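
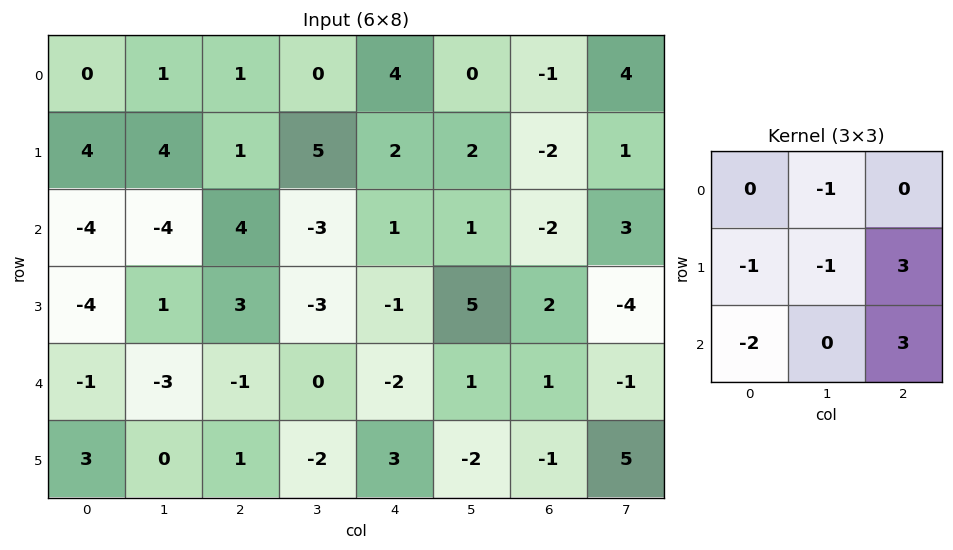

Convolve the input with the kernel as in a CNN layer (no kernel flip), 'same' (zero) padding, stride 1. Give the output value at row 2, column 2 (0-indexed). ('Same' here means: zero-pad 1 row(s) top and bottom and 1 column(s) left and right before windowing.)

-21

The receptive field on the zero-padded input at this output position is [4 1 5 / -4 4 -3 / 1 3 -3]. Elementwise product with the kernel and sum: 1·-1 + -4·-1 + 4·-1 + -3·3 + 1·-2 + -3·3.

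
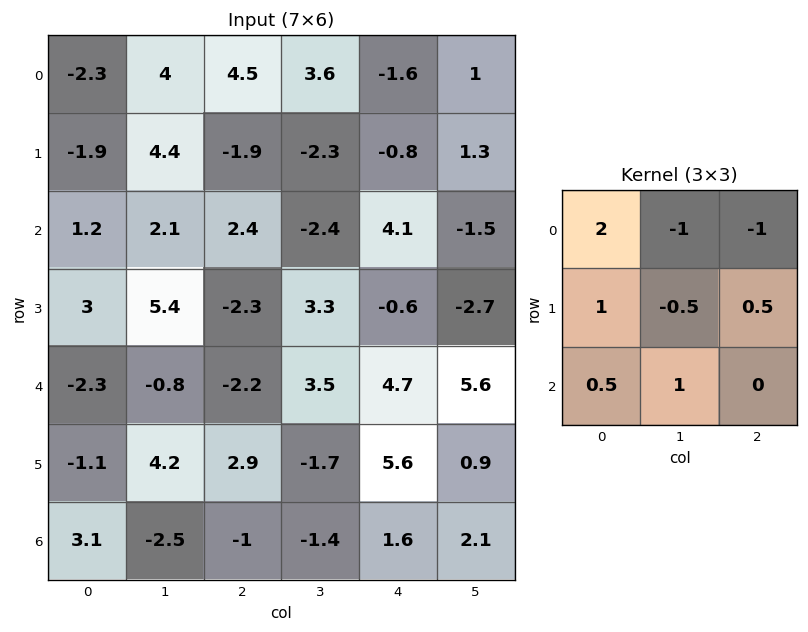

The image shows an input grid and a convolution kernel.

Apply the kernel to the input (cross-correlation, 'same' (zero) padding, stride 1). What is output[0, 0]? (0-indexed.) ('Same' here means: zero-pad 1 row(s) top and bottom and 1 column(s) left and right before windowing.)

1.25

The receptive field on the zero-padded input at this output position is [0 0 0 / 0 -2.3 4 / 0 -1.9 4.4]. Elementwise product with the kernel and sum: 0·2 + 0·-1 + 0·-1 + 0·1 + -2.3·-0.5 + 4·0.5 + 0·0.5 + -1.9·1.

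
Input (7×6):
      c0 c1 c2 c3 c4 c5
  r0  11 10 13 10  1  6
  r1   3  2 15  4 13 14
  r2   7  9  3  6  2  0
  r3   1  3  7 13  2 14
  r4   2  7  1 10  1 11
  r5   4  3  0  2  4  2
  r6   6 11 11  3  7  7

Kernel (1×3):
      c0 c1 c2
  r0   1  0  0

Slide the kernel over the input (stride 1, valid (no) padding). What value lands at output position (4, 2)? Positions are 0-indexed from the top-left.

The receptive field on the input at this output position is [1 10 1]. Elementwise product with the kernel and sum: 1·1.

1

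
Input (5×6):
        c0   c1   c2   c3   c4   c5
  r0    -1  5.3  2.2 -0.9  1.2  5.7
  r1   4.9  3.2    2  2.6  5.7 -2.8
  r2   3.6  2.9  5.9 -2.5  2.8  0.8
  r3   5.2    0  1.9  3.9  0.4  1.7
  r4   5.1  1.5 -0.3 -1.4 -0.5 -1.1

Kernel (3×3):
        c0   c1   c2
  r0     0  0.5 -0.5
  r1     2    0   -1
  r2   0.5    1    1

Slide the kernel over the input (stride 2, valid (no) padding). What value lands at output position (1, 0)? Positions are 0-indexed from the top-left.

The receptive field on the input at this output position is [3.6 2.9 5.9 / 5.2 0 1.9 / 5.1 1.5 -0.3]. Elementwise product with the kernel and sum: 2.9·0.5 + 5.9·-0.5 + 5.2·2 + 1.9·-1 + 5.1·0.5 + 1.5·1 + -0.3·1.

10.75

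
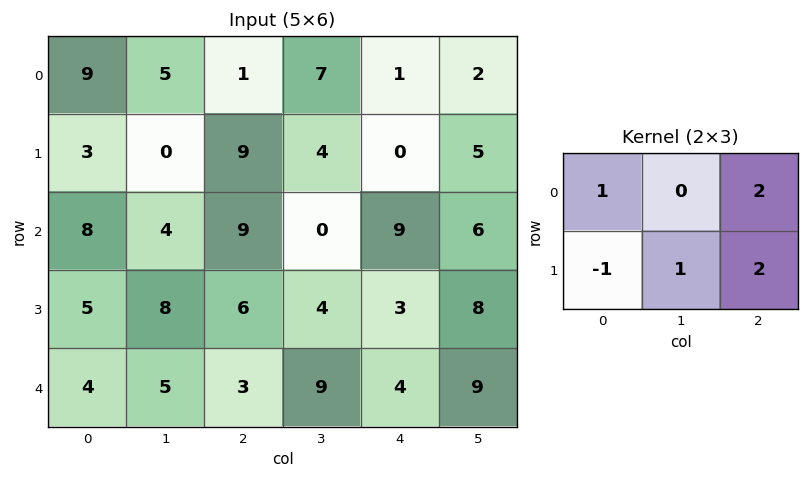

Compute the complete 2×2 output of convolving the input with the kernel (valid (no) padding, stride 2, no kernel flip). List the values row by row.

26 -2
41 31

Output[0,0]: The receptive field on the input at this output position is [9 5 1 / 3 0 9]. Elementwise product with the kernel and sum: 9·1 + 1·2 + 3·-1 + 0·1 + 9·2.
Output[0,1]: The receptive field on the input at this output position is [1 7 1 / 9 4 0]. Elementwise product with the kernel and sum: 1·1 + 1·2 + 9·-1 + 4·1 + 0·2.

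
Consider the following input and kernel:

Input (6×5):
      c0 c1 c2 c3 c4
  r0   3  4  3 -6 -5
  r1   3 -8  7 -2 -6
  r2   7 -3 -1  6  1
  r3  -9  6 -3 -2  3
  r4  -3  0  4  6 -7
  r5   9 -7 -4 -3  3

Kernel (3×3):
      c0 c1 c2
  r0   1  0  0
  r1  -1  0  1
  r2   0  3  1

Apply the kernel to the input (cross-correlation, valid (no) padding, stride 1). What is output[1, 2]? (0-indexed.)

6

The receptive field on the input at this output position is [7 -2 -6 / -1 6 1 / -3 -2 3]. Elementwise product with the kernel and sum: 7·1 + -1·-1 + 1·1 + -2·3 + 3·1.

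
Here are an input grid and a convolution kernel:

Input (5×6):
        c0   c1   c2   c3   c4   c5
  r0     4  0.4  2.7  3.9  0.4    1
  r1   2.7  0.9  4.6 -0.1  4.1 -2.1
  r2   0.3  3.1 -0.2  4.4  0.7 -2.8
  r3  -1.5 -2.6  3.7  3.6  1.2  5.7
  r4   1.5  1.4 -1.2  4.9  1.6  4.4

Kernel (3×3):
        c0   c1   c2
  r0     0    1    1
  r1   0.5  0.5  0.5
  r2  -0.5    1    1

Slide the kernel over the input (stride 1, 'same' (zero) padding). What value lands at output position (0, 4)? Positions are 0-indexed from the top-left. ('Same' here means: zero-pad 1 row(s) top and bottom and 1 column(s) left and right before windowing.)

4.7

The receptive field on the zero-padded input at this output position is [0 0 0 / 3.9 0.4 1 / -0.1 4.1 -2.1]. Elementwise product with the kernel and sum: 0·1 + 0·1 + 3.9·0.5 + 0.4·0.5 + 1·0.5 + -0.1·-0.5 + 4.1·1 + -2.1·1.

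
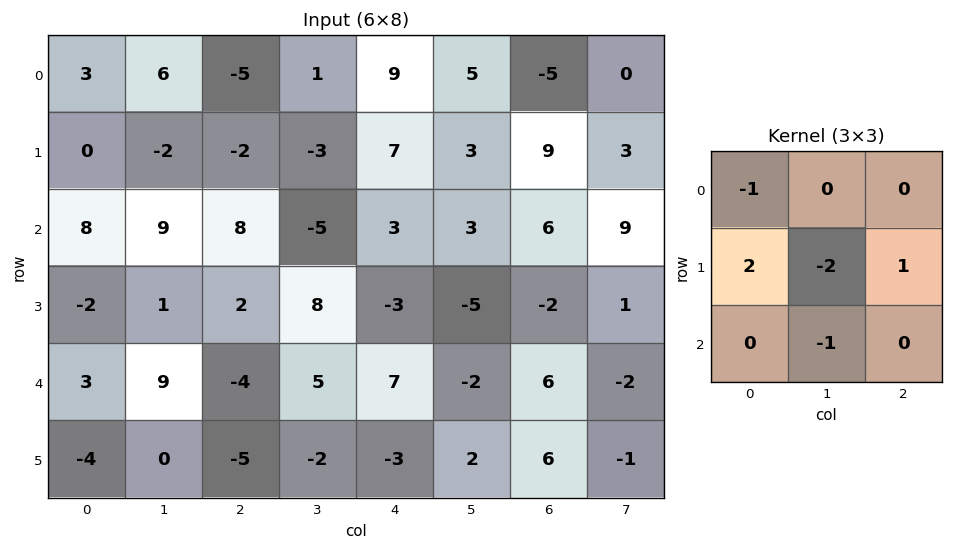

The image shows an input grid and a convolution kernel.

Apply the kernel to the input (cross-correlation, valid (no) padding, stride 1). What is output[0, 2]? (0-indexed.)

The receptive field on the input at this output position is [-5 1 9 / -2 -3 7 / 8 -5 3]. Elementwise product with the kernel and sum: -5·-1 + -2·2 + -3·-2 + 7·1 + -5·-1.

19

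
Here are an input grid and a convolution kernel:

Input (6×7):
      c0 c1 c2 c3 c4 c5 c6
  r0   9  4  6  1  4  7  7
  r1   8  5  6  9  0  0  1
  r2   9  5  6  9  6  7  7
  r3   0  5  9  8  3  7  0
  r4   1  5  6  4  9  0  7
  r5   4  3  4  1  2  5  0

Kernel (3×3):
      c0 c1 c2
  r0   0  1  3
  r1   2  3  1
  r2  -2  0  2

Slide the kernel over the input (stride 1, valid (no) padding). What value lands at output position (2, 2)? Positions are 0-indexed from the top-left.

The receptive field on the input at this output position is [6 9 6 / 9 8 3 / 6 4 9]. Elementwise product with the kernel and sum: 9·1 + 6·3 + 9·2 + 8·3 + 3·1 + 6·-2 + 9·2.

78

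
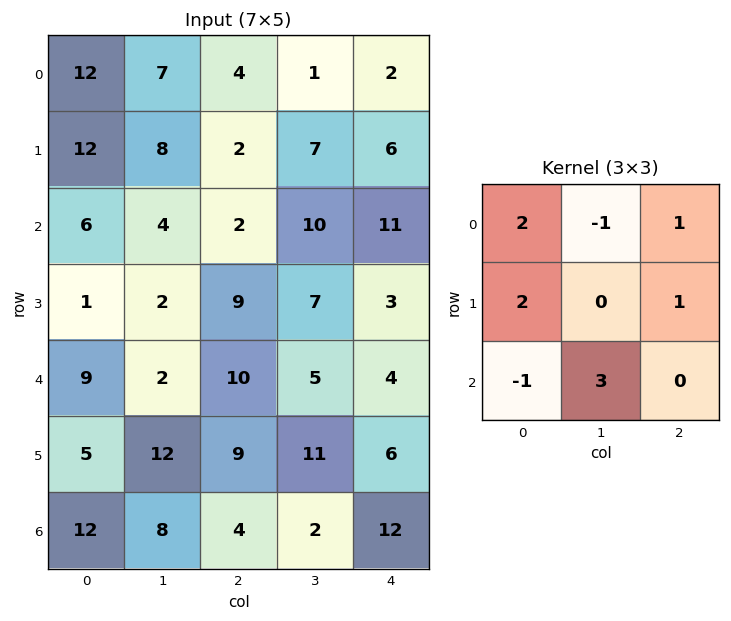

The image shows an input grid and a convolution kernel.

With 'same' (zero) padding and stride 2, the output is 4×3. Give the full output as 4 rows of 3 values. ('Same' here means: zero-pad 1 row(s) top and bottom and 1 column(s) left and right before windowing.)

43 13 13
3 64 30
18 26 28
15 44 20

Output[0,0]: The receptive field on the zero-padded input at this output position is [0 0 0 / 0 12 7 / 0 12 8]. Elementwise product with the kernel and sum: 0·2 + 0·-1 + 0·1 + 0·2 + 7·1 + 0·-1 + 12·3.
Output[0,1]: The receptive field on the zero-padded input at this output position is [0 0 0 / 7 4 1 / 8 2 7]. Elementwise product with the kernel and sum: 0·2 + 0·-1 + 0·1 + 7·2 + 1·1 + 8·-1 + 2·3.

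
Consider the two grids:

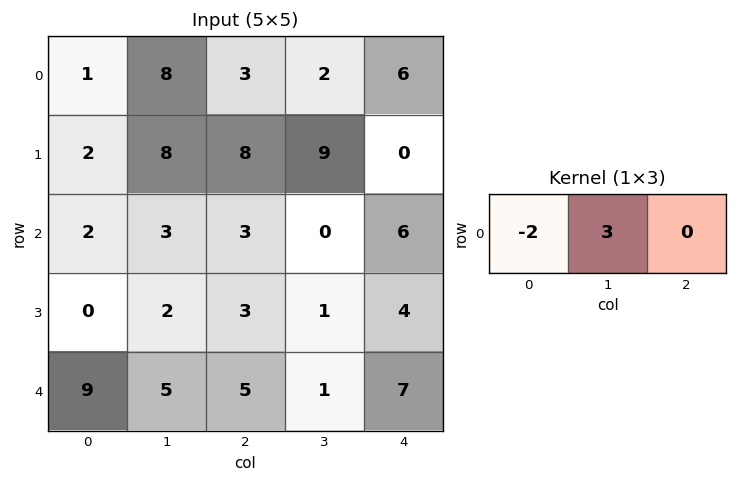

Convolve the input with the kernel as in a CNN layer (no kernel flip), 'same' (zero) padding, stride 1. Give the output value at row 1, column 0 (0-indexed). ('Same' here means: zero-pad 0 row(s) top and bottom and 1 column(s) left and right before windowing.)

The receptive field on the zero-padded input at this output position is [0 2 8]. Elementwise product with the kernel and sum: 0·-2 + 2·3.

6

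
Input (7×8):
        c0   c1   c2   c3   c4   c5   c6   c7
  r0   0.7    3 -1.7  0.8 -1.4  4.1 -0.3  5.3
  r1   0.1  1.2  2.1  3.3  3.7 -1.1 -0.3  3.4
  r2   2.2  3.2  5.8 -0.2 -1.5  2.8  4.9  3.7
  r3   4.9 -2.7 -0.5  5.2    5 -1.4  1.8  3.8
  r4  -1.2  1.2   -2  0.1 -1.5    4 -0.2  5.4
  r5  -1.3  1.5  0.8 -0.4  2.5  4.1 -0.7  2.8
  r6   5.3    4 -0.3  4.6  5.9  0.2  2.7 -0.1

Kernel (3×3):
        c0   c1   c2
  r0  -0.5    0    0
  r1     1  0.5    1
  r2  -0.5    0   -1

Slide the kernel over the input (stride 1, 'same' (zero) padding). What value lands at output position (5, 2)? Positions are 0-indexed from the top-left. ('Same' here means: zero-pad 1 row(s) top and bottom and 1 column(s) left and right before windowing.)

-5.7

The receptive field on the zero-padded input at this output position is [1.2 -2 0.1 / 1.5 0.8 -0.4 / 4 -0.3 4.6]. Elementwise product with the kernel and sum: 1.2·-0.5 + 1.5·1 + 0.8·0.5 + -0.4·1 + 4·-0.5 + 4.6·-1.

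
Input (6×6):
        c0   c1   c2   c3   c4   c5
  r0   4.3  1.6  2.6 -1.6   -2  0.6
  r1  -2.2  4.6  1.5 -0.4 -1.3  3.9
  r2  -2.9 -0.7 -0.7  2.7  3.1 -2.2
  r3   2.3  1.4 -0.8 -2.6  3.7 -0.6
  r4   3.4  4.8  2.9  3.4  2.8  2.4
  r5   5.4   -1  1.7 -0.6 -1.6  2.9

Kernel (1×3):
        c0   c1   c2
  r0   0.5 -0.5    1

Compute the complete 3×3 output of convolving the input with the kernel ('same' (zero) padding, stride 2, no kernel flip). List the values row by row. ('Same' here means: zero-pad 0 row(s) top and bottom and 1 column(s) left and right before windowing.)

-0.55 -2.1 0.8
0.75 2.7 -2.4
3.1 4.35 2.7

Output[0,0]: The receptive field on the zero-padded input at this output position is [0 4.3 1.6]. Elementwise product with the kernel and sum: 0·0.5 + 4.3·-0.5 + 1.6·1.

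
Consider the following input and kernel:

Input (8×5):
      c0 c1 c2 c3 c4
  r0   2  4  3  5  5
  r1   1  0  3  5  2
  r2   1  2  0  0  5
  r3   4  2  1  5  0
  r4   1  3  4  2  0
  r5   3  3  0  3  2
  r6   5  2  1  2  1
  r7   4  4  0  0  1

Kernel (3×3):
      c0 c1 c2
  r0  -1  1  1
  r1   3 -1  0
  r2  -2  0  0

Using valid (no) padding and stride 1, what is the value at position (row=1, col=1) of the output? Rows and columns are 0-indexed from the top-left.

10

The receptive field on the input at this output position is [0 3 5 / 2 0 0 / 2 1 5]. Elementwise product with the kernel and sum: 0·-1 + 3·1 + 5·1 + 2·3 + 0·-1 + 2·-2.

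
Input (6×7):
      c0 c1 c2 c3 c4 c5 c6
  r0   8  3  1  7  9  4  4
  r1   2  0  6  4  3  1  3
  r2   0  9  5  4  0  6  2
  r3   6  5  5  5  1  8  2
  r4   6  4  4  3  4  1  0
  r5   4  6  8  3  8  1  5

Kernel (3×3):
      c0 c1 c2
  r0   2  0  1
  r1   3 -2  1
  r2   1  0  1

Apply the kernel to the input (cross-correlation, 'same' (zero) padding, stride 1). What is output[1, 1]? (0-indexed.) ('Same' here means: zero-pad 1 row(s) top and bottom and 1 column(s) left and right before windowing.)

34

The receptive field on the zero-padded input at this output position is [8 3 1 / 2 0 6 / 0 9 5]. Elementwise product with the kernel and sum: 8·2 + 1·1 + 2·3 + 0·-2 + 6·1 + 0·1 + 5·1.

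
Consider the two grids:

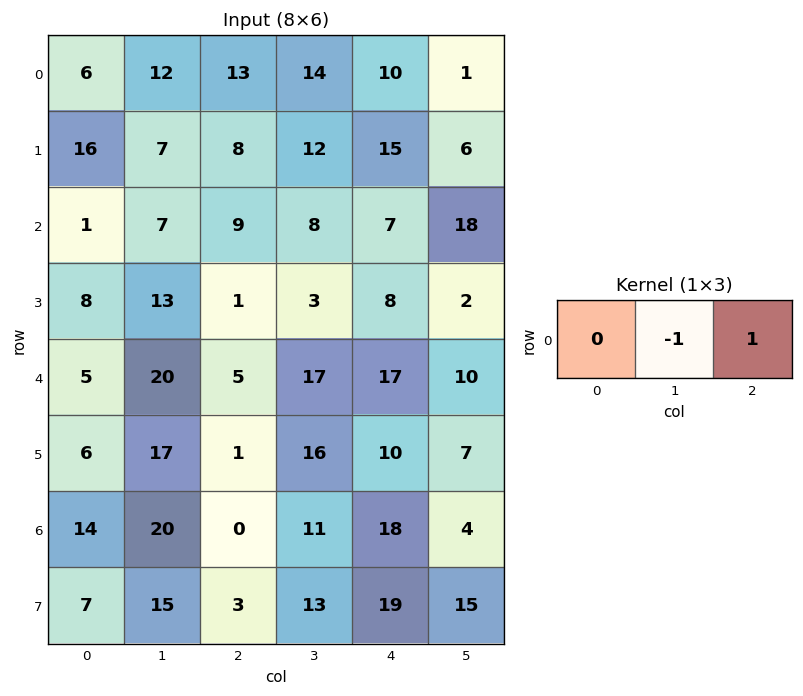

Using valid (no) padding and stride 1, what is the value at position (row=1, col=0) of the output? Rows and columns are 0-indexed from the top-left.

The receptive field on the input at this output position is [16 7 8]. Elementwise product with the kernel and sum: 7·-1 + 8·1.

1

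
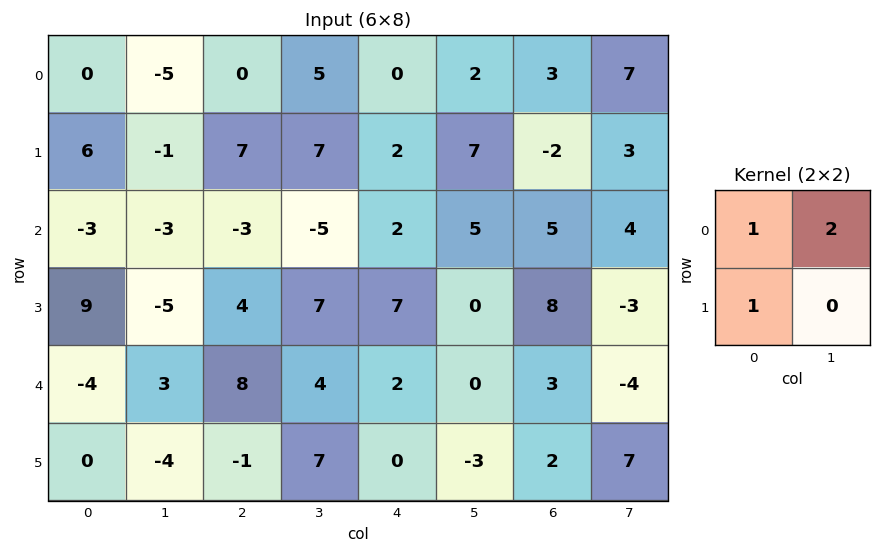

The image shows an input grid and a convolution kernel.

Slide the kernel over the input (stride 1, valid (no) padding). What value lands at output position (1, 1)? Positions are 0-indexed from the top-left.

10

The receptive field on the input at this output position is [-1 7 / -3 -3]. Elementwise product with the kernel and sum: -1·1 + 7·2 + -3·1.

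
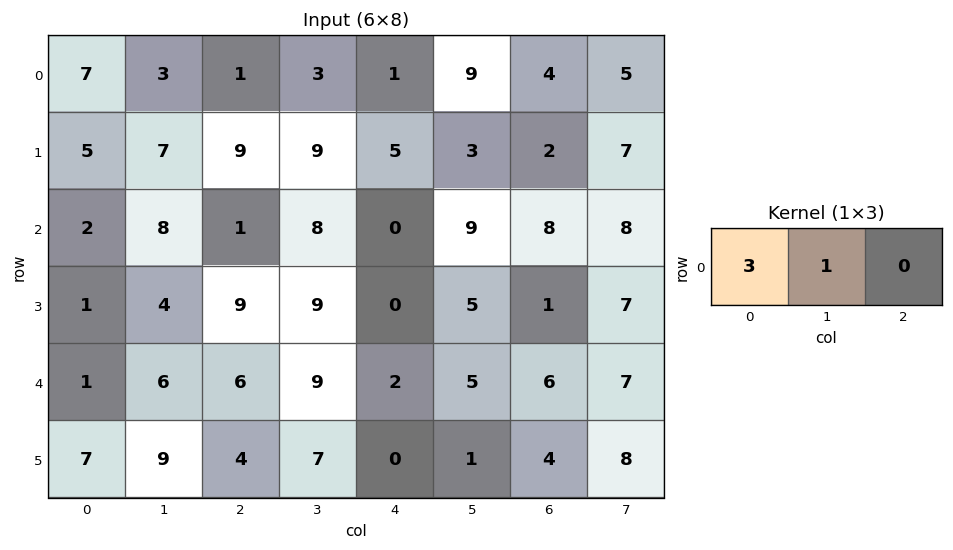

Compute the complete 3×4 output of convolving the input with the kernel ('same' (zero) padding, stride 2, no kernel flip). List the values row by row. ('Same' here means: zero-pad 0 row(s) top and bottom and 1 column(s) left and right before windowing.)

7 10 10 31
2 25 24 35
1 24 29 21

Output[0,0]: The receptive field on the zero-padded input at this output position is [0 7 3]. Elementwise product with the kernel and sum: 0·3 + 7·1.
Output[0,1]: The receptive field on the zero-padded input at this output position is [3 1 3]. Elementwise product with the kernel and sum: 3·3 + 1·1.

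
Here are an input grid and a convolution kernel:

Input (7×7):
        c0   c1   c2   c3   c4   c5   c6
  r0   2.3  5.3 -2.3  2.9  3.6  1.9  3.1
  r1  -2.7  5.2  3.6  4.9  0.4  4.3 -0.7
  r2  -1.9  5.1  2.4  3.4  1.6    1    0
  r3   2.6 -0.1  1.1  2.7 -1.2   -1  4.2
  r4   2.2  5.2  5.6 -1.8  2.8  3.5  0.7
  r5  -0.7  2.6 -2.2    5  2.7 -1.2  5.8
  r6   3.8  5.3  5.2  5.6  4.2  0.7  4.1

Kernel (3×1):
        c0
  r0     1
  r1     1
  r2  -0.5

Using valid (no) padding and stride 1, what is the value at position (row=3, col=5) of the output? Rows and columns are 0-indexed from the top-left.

3.1

The receptive field on the input at this output position is [-1 / 3.5 / -1.2]. Elementwise product with the kernel and sum: -1·1 + 3.5·1 + -1.2·-0.5.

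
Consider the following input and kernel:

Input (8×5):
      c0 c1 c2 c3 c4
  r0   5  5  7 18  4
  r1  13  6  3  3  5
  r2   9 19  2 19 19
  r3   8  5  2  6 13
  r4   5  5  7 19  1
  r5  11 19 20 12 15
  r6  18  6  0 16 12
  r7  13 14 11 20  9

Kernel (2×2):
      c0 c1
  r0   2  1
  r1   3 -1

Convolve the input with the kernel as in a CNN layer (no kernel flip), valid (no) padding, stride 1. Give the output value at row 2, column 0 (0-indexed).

The receptive field on the input at this output position is [9 19 / 8 5]. Elementwise product with the kernel and sum: 9·2 + 19·1 + 8·3 + 5·-1.

56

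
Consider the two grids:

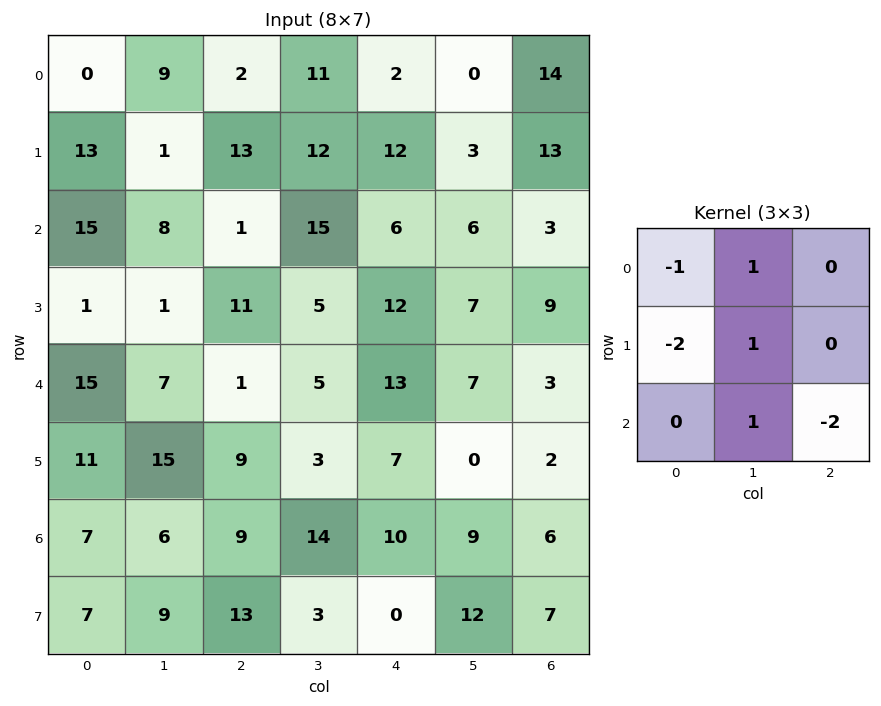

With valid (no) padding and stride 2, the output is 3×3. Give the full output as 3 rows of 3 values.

Output[0,0]: The receptive field on the input at this output position is [0 9 2 / 13 1 13 / 15 8 1]. Elementwise product with the kernel and sum: 0·-1 + 9·1 + 13·-2 + 1·1 + 8·1 + 1·-2.
Output[0,1]: The receptive field on the input at this output position is [2 11 2 / 13 12 12 / 1 15 6]. Elementwise product with the kernel and sum: 2·-1 + 11·1 + 13·-2 + 12·1 + 15·1 + 6·-2.

-10 -2 -23
-3 -24 -16
-27 -17 -23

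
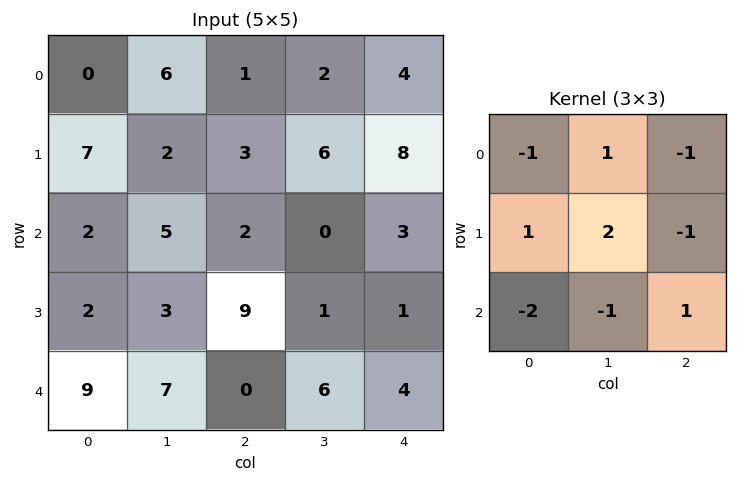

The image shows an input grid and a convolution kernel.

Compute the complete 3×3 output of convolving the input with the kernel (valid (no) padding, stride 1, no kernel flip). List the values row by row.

6 -17 3
4 -10 -24
-25 9 3

Output[0,0]: The receptive field on the input at this output position is [0 6 1 / 7 2 3 / 2 5 2]. Elementwise product with the kernel and sum: 0·-1 + 6·1 + 1·-1 + 7·1 + 2·2 + 3·-1 + 2·-2 + 5·-1 + 2·1.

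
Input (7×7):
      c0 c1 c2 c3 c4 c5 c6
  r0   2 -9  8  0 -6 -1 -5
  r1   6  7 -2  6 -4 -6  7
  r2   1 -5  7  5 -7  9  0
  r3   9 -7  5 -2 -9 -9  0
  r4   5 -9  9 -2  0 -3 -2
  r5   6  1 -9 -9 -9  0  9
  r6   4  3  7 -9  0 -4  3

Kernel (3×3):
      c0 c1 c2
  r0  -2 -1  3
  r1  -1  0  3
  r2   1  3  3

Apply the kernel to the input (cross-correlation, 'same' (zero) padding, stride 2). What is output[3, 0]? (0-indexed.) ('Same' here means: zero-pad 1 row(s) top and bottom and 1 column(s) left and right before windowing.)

The receptive field on the zero-padded input at this output position is [0 6 1 / 0 4 3 / 0 0 0]. Elementwise product with the kernel and sum: 0·-2 + 6·-1 + 1·3 + 0·-1 + 3·3 + 0·1 + 0·3 + 0·3.

6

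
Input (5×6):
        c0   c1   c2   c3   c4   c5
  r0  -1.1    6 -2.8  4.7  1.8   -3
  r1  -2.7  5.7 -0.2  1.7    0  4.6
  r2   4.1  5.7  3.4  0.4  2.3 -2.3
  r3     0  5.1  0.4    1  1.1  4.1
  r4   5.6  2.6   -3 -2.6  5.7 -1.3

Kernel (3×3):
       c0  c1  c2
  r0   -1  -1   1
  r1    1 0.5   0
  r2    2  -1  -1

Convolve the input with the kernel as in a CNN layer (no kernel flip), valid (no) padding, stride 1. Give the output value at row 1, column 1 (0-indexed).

The receptive field on the input at this output position is [5.7 -0.2 1.7 / 5.7 3.4 0.4 / 5.1 0.4 1]. Elementwise product with the kernel and sum: 5.7·-1 + -0.2·-1 + 1.7·1 + 5.7·1 + 3.4·0.5 + 5.1·2 + 0.4·-1 + 1·-1.

12.4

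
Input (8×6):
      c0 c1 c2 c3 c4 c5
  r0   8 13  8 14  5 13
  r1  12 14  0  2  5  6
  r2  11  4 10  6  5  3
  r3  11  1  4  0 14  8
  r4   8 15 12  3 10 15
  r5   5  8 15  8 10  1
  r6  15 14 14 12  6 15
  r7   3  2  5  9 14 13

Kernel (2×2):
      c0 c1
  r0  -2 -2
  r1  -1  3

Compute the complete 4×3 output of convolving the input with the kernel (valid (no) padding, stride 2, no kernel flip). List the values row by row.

Output[0,0]: The receptive field on the input at this output position is [8 13 / 12 14]. Elementwise product with the kernel and sum: 8·-2 + 13·-2 + 12·-1 + 14·3.

-12 -38 -23
-38 -36 -6
-27 -21 -57
-55 -30 -17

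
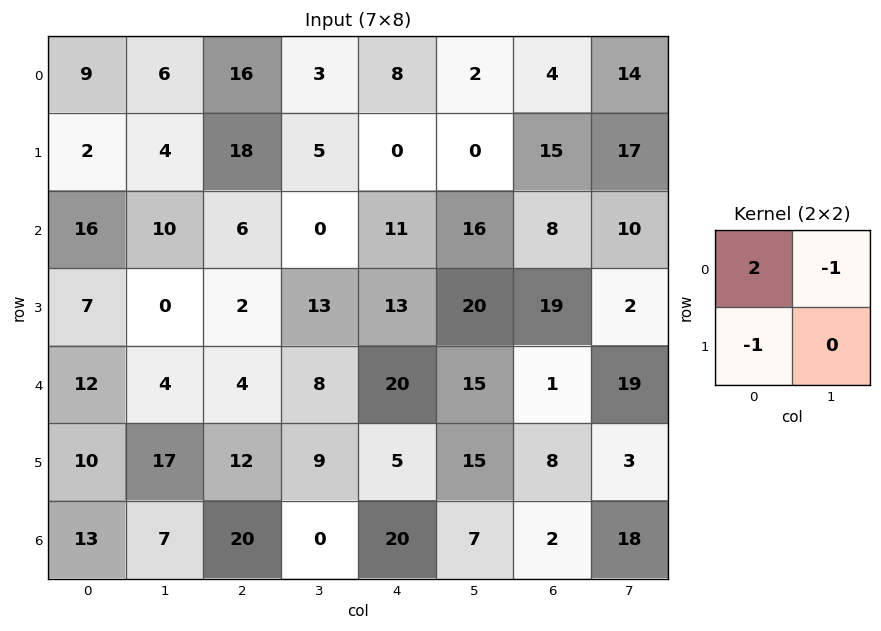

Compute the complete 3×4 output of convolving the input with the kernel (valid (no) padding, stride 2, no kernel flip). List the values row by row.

Output[0,0]: The receptive field on the input at this output position is [9 6 / 2 4]. Elementwise product with the kernel and sum: 9·2 + 6·-1 + 2·-1.

10 11 14 -21
15 10 -7 -13
10 -12 20 -25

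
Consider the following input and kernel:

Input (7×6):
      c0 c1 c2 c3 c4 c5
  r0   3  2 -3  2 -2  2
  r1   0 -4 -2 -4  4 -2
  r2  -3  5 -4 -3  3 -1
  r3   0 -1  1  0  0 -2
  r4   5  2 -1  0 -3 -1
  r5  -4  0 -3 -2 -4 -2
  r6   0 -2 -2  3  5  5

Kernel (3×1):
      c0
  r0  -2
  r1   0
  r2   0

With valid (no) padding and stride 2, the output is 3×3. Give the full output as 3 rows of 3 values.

Output[0,0]: The receptive field on the input at this output position is [3 / 0 / -3]. Elementwise product with the kernel and sum: 3·-2.
Output[0,1]: The receptive field on the input at this output position is [-3 / -2 / -4]. Elementwise product with the kernel and sum: -3·-2.

-6 6 4
6 8 -6
-10 2 6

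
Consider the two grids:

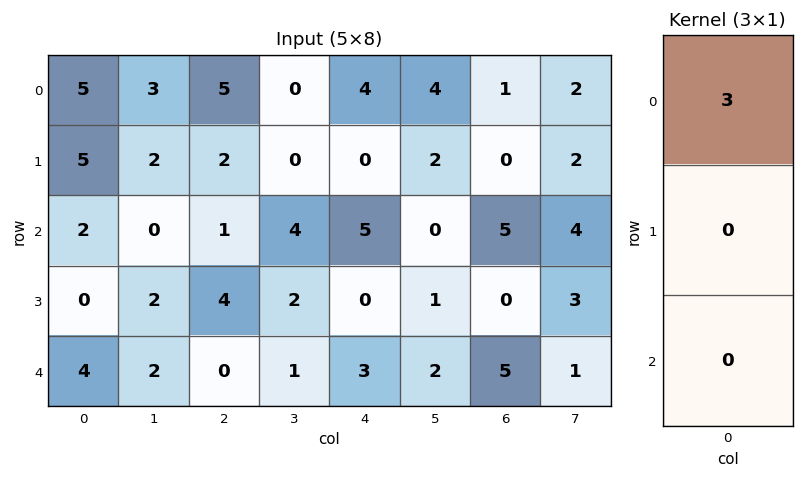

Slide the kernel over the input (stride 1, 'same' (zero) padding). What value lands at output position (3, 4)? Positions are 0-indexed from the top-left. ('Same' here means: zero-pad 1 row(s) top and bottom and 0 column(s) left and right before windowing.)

15

The receptive field on the zero-padded input at this output position is [5 / 0 / 3]. Elementwise product with the kernel and sum: 5·3.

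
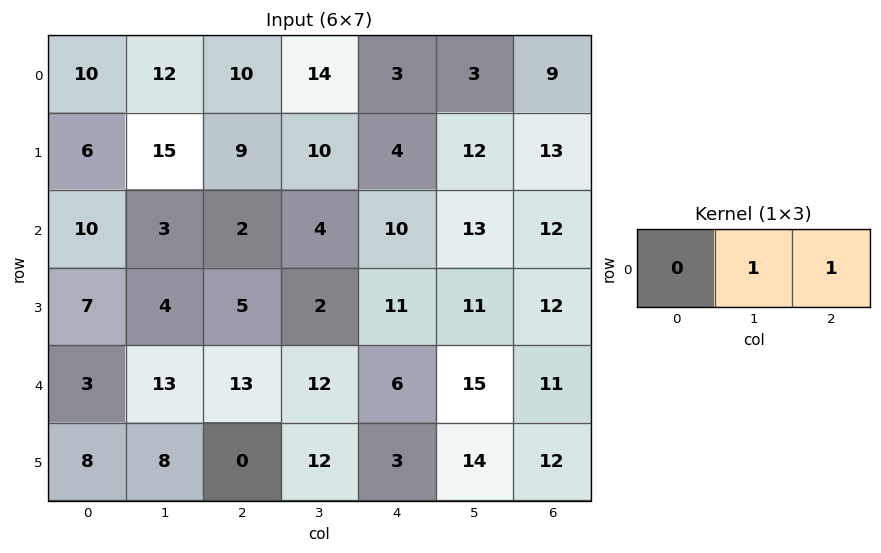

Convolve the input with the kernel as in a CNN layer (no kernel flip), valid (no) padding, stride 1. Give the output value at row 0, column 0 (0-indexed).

22

The receptive field on the input at this output position is [10 12 10]. Elementwise product with the kernel and sum: 12·1 + 10·1.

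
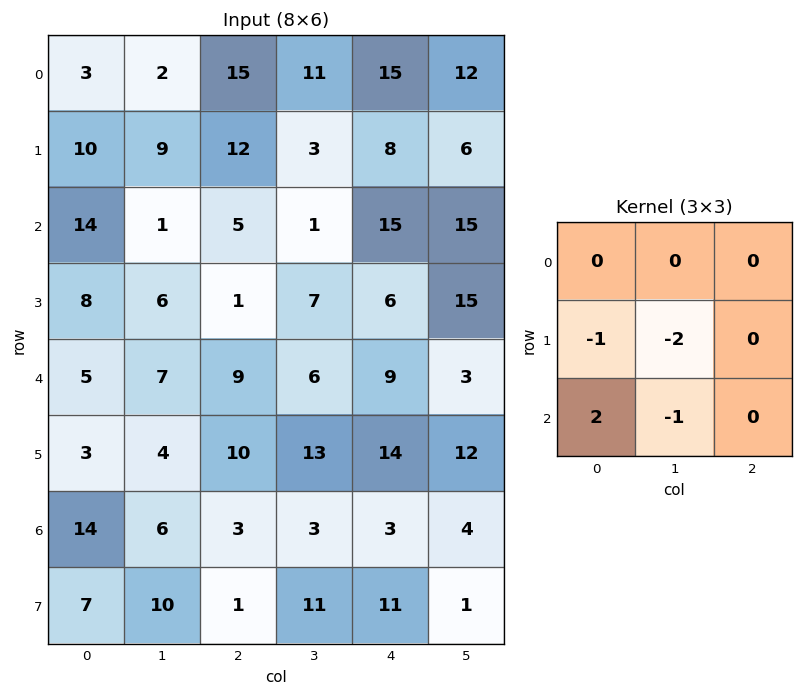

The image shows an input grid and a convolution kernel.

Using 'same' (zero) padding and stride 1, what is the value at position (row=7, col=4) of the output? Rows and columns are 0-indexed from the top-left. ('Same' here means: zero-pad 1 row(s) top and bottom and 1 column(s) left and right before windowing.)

The receptive field on the zero-padded input at this output position is [3 3 4 / 11 11 1 / 0 0 0]. Elementwise product with the kernel and sum: 11·-1 + 11·-2 + 0·2 + 0·-1.

-33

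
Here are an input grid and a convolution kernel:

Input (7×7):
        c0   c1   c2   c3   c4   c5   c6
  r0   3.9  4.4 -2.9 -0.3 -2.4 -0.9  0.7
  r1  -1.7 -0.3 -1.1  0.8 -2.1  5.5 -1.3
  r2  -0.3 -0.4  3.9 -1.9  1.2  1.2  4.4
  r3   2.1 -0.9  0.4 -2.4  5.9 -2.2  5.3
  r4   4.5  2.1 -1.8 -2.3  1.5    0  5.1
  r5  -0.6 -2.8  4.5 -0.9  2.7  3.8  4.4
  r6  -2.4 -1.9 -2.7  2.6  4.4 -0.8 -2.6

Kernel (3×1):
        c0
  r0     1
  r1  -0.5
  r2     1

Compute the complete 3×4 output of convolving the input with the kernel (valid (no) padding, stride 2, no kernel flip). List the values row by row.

Output[0,0]: The receptive field on the input at this output position is [3.9 / -1.7 / -0.3]. Elementwise product with the kernel and sum: 3.9·1 + -1.7·-0.5 + -0.3·1.
Output[0,1]: The receptive field on the input at this output position is [-2.9 / -1.1 / 3.9]. Elementwise product with the kernel and sum: -2.9·1 + -1.1·-0.5 + 3.9·1.

4.45 1.55 -0.15 5.75
3.15 1.9 -0.25 6.85
2.4 -6.75 4.55 0.3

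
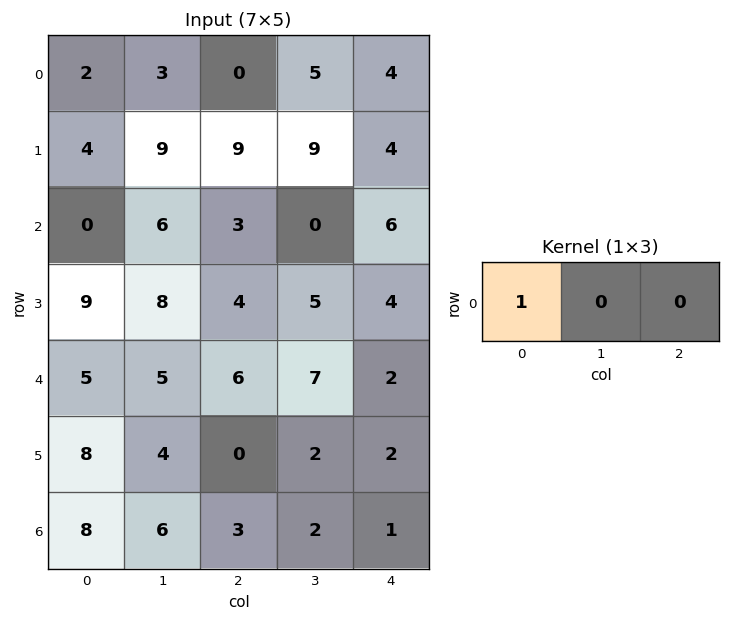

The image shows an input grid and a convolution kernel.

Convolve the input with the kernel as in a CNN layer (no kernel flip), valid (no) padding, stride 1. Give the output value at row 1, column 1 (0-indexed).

The receptive field on the input at this output position is [9 9 9]. Elementwise product with the kernel and sum: 9·1.

9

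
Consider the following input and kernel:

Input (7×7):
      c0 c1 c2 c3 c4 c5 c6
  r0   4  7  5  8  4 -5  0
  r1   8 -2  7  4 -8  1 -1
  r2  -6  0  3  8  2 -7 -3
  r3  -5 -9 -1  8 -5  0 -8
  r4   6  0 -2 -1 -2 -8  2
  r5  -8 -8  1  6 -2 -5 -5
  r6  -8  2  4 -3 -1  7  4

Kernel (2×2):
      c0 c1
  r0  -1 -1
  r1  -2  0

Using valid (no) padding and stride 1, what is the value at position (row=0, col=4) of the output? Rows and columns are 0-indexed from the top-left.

17

The receptive field on the input at this output position is [4 -5 / -8 1]. Elementwise product with the kernel and sum: 4·-1 + -5·-1 + -8·-2.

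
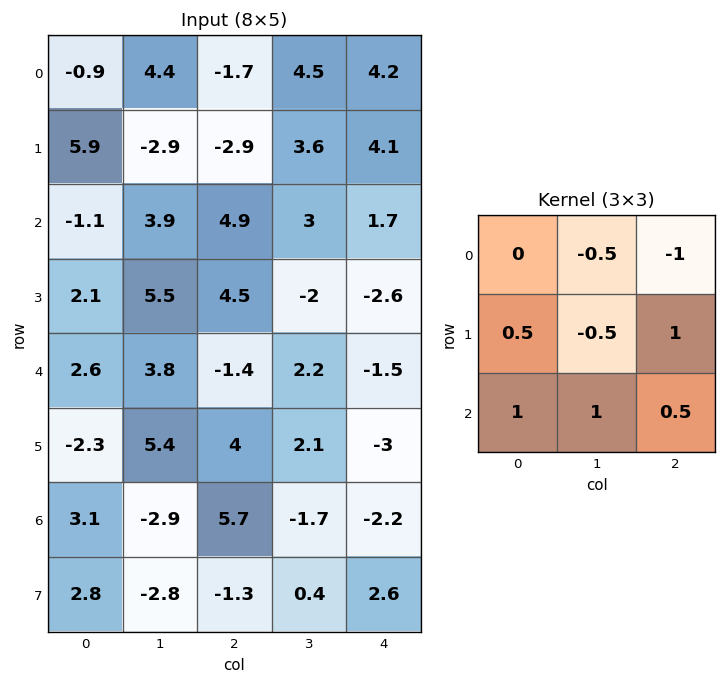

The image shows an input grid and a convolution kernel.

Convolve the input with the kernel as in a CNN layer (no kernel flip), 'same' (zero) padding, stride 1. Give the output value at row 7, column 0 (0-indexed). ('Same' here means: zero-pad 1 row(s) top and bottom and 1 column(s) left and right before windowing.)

The receptive field on the zero-padded input at this output position is [0 3.1 -2.9 / 0 2.8 -2.8 / 0 0 0]. Elementwise product with the kernel and sum: 3.1·-0.5 + -2.9·-1 + 0·0.5 + 2.8·-0.5 + -2.8·1 + 0·1 + 0·1 + 0·0.5.

-2.85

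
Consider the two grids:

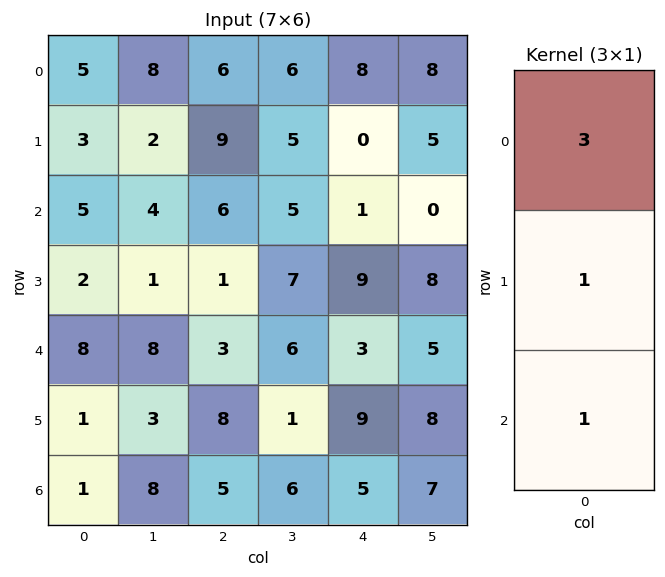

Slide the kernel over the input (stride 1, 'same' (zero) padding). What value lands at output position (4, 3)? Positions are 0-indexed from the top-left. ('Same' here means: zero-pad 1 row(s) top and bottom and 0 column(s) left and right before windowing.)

28

The receptive field on the zero-padded input at this output position is [7 / 6 / 1]. Elementwise product with the kernel and sum: 7·3 + 6·1 + 1·1.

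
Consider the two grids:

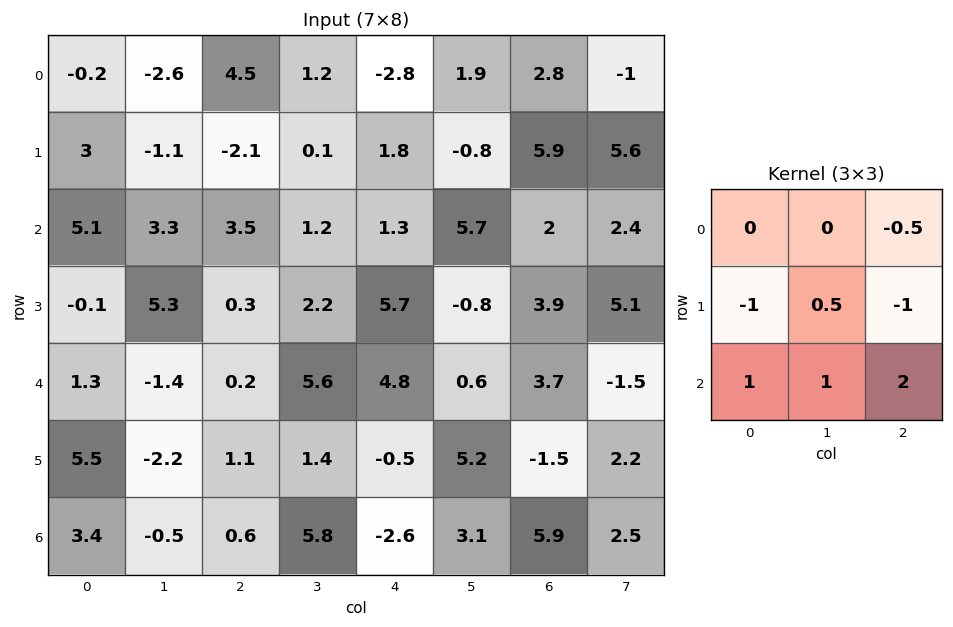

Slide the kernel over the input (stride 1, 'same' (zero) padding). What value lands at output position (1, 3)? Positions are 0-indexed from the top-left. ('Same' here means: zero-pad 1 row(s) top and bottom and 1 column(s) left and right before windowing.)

The receptive field on the zero-padded input at this output position is [4.5 1.2 -2.8 / -2.1 0.1 1.8 / 3.5 1.2 1.3]. Elementwise product with the kernel and sum: -2.8·-0.5 + -2.1·-1 + 0.1·0.5 + 1.8·-1 + 3.5·1 + 1.2·1 + 1.3·2.

9.05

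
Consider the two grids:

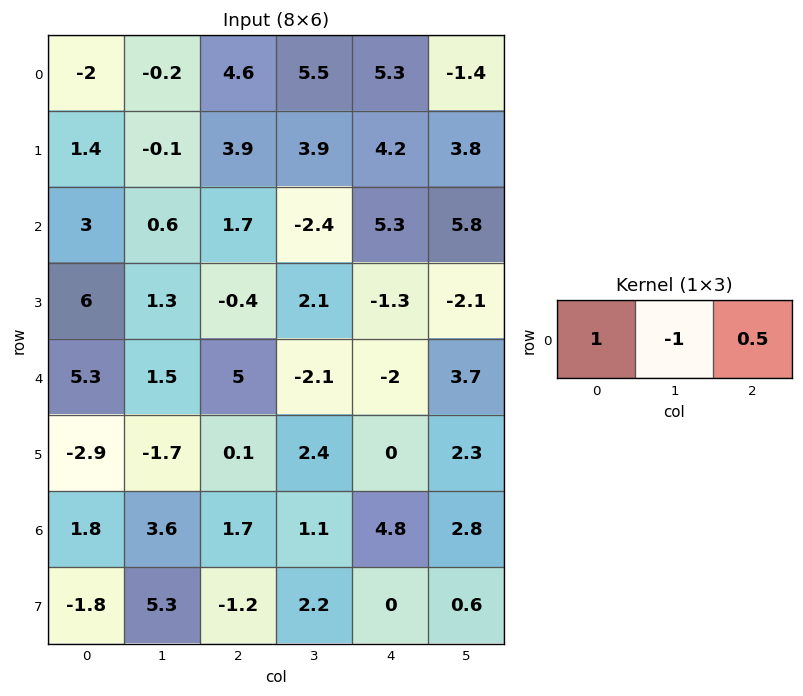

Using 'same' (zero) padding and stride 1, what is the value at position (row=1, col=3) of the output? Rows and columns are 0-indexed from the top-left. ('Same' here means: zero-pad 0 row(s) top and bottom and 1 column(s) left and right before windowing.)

The receptive field on the zero-padded input at this output position is [3.9 3.9 4.2]. Elementwise product with the kernel and sum: 3.9·1 + 3.9·-1 + 4.2·0.5.

2.1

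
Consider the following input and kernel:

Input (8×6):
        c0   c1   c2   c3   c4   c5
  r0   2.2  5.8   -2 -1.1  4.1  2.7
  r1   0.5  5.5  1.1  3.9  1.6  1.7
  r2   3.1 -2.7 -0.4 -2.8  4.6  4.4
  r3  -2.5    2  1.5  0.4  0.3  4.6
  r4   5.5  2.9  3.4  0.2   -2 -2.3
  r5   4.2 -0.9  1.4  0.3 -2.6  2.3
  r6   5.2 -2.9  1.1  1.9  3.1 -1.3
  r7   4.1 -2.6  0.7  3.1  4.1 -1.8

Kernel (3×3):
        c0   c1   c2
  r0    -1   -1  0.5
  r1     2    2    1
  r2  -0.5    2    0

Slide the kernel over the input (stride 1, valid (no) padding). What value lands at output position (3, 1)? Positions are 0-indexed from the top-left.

12.75

The receptive field on the input at this output position is [2 1.5 0.4 / 2.9 3.4 0.2 / -0.9 1.4 0.3]. Elementwise product with the kernel and sum: 2·-1 + 1.5·-1 + 0.4·0.5 + 2.9·2 + 3.4·2 + 0.2·1 + -0.9·-0.5 + 1.4·2.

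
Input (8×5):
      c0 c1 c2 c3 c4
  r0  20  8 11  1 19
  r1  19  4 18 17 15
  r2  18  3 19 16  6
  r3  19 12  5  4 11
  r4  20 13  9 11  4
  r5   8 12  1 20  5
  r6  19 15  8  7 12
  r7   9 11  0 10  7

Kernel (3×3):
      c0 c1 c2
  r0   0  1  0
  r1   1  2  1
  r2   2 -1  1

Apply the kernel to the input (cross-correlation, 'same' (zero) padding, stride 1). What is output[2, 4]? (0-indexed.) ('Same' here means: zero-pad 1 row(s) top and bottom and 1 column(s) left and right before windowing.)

40

The receptive field on the zero-padded input at this output position is [17 15 0 / 16 6 0 / 4 11 0]. Elementwise product with the kernel and sum: 15·1 + 16·1 + 6·2 + 0·1 + 4·2 + 11·-1 + 0·1.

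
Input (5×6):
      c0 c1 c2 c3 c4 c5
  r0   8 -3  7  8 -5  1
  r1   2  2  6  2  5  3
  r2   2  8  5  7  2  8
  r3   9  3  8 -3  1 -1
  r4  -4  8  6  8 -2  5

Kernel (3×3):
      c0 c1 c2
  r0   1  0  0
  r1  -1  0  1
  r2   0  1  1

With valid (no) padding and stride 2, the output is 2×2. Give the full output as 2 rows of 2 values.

25 15
15 4

Output[0,0]: The receptive field on the input at this output position is [8 -3 7 / 2 2 6 / 2 8 5]. Elementwise product with the kernel and sum: 8·1 + 2·-1 + 6·1 + 8·1 + 5·1.
Output[0,1]: The receptive field on the input at this output position is [7 8 -5 / 6 2 5 / 5 7 2]. Elementwise product with the kernel and sum: 7·1 + 6·-1 + 5·1 + 7·1 + 2·1.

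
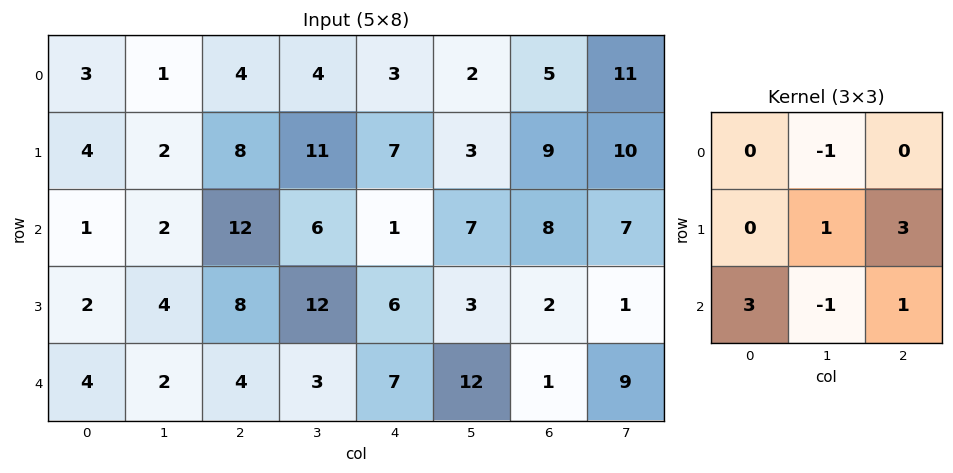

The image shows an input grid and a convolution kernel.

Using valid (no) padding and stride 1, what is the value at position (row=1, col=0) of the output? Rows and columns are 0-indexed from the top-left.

The receptive field on the input at this output position is [4 2 8 / 1 2 12 / 2 4 8]. Elementwise product with the kernel and sum: 2·-1 + 2·1 + 12·3 + 2·3 + 4·-1 + 8·1.

46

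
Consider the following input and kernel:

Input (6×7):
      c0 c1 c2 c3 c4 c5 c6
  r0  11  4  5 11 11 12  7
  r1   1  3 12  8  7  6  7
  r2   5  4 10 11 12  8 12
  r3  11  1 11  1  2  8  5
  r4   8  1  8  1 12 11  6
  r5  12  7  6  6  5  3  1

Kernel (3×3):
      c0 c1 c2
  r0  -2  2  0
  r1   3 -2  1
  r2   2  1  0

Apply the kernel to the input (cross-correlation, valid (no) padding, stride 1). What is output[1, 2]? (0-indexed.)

35

The receptive field on the input at this output position is [12 8 7 / 10 11 12 / 11 1 2]. Elementwise product with the kernel and sum: 12·-2 + 8·2 + 10·3 + 11·-2 + 12·1 + 11·2 + 1·1.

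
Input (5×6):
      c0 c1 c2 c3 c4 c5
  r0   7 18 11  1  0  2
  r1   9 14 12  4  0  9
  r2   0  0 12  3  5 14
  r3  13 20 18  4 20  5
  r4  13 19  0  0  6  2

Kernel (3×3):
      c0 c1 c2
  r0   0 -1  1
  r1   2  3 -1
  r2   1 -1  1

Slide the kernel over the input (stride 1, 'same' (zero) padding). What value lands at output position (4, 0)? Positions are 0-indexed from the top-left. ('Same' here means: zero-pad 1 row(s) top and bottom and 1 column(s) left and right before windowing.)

27

The receptive field on the zero-padded input at this output position is [0 13 20 / 0 13 19 / 0 0 0]. Elementwise product with the kernel and sum: 13·-1 + 20·1 + 0·2 + 13·3 + 19·-1 + 0·1 + 0·-1 + 0·1.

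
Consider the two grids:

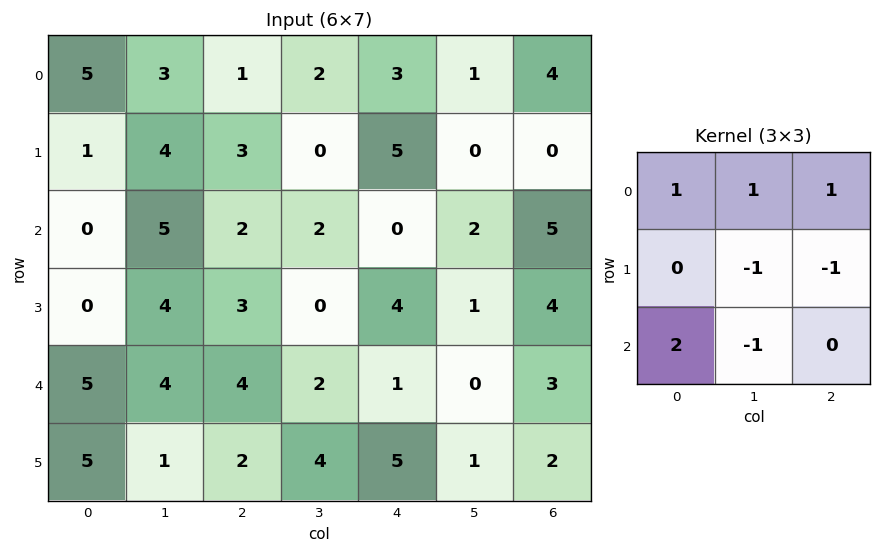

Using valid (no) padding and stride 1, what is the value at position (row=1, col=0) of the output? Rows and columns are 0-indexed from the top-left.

-3

The receptive field on the input at this output position is [1 4 3 / 0 5 2 / 0 4 3]. Elementwise product with the kernel and sum: 1·1 + 4·1 + 3·1 + 5·-1 + 2·-1 + 0·2 + 4·-1.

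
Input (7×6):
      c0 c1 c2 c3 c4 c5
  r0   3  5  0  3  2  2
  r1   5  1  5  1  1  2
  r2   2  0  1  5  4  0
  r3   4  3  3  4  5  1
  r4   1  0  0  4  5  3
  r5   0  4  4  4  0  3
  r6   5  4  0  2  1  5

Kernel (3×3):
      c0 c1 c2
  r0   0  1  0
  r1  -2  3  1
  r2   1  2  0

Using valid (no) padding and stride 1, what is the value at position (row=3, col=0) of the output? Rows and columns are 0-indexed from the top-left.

The receptive field on the input at this output position is [4 3 3 / 1 0 0 / 0 4 4]. Elementwise product with the kernel and sum: 3·1 + 1·-2 + 0·3 + 0·1 + 0·1 + 4·2.

9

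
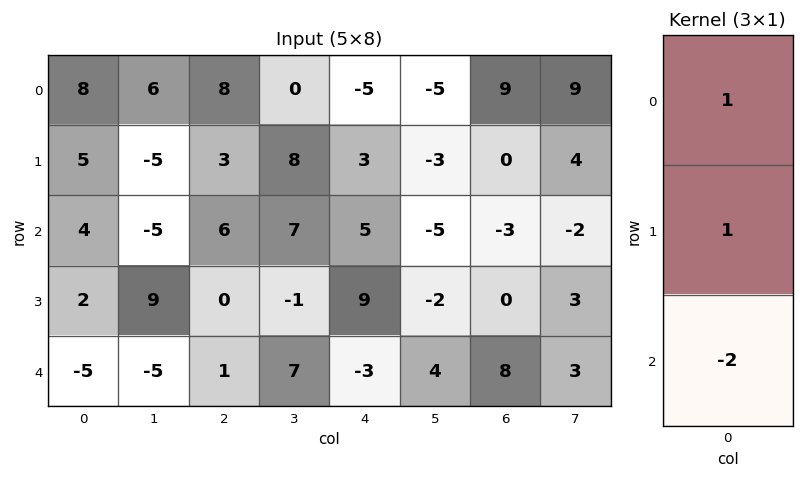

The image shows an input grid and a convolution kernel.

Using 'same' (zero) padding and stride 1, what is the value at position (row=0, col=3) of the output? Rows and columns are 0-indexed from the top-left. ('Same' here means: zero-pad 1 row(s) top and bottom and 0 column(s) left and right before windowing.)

The receptive field on the zero-padded input at this output position is [0 / 0 / 8]. Elementwise product with the kernel and sum: 0·1 + 0·1 + 8·-2.

-16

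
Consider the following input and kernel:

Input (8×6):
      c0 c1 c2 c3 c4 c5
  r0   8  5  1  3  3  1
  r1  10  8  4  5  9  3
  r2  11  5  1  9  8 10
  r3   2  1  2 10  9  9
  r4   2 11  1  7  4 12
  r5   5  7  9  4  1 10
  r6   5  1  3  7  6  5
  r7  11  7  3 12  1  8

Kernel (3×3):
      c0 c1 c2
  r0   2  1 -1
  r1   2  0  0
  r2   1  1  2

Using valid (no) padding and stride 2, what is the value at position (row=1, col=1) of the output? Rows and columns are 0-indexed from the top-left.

23

The receptive field on the input at this output position is [1 9 8 / 2 10 9 / 1 7 4]. Elementwise product with the kernel and sum: 1·2 + 9·1 + 8·-1 + 2·2 + 1·1 + 7·1 + 4·2.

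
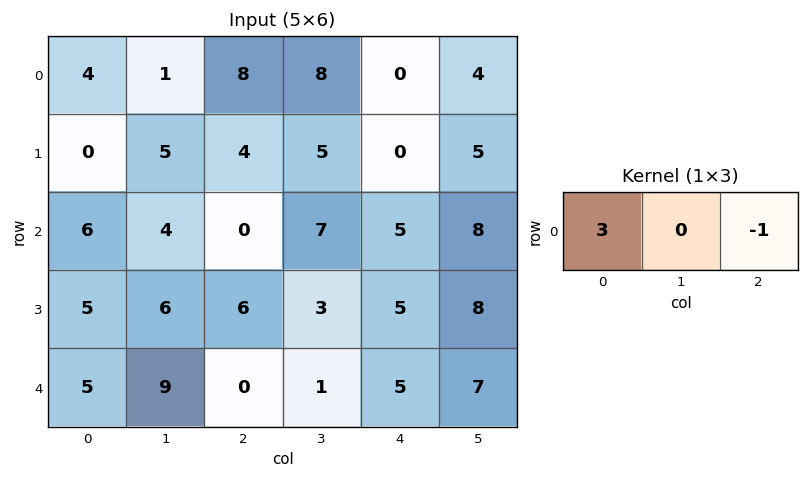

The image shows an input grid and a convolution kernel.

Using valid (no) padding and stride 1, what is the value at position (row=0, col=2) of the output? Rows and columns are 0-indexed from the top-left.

The receptive field on the input at this output position is [8 8 0]. Elementwise product with the kernel and sum: 8·3 + 0·-1.

24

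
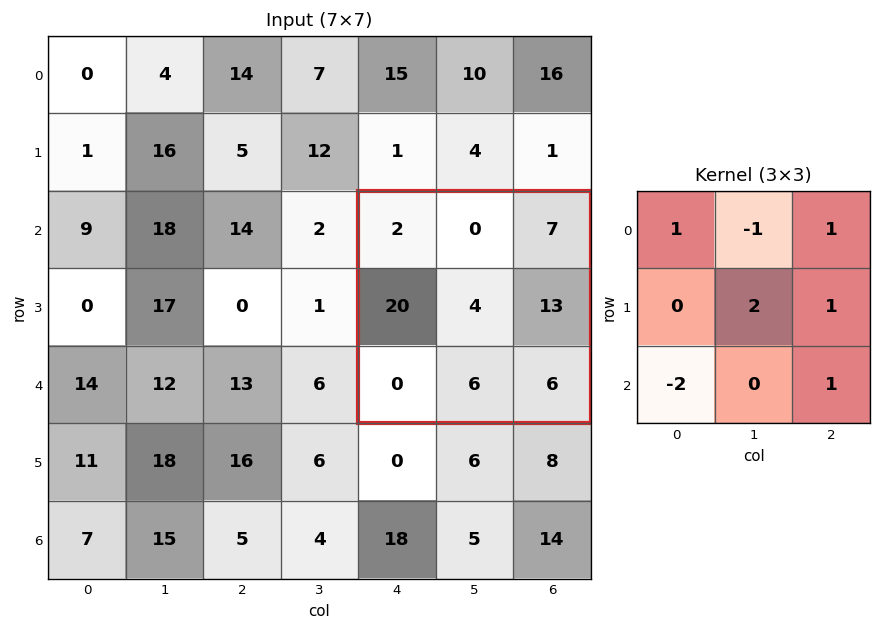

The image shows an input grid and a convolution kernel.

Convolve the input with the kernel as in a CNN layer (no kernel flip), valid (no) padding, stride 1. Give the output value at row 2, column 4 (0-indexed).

The receptive field on the input at this output position is [2 0 7 / 20 4 13 / 0 6 6]. Elementwise product with the kernel and sum: 2·1 + 0·-1 + 7·1 + 4·2 + 13·1 + 0·-2 + 6·1.

36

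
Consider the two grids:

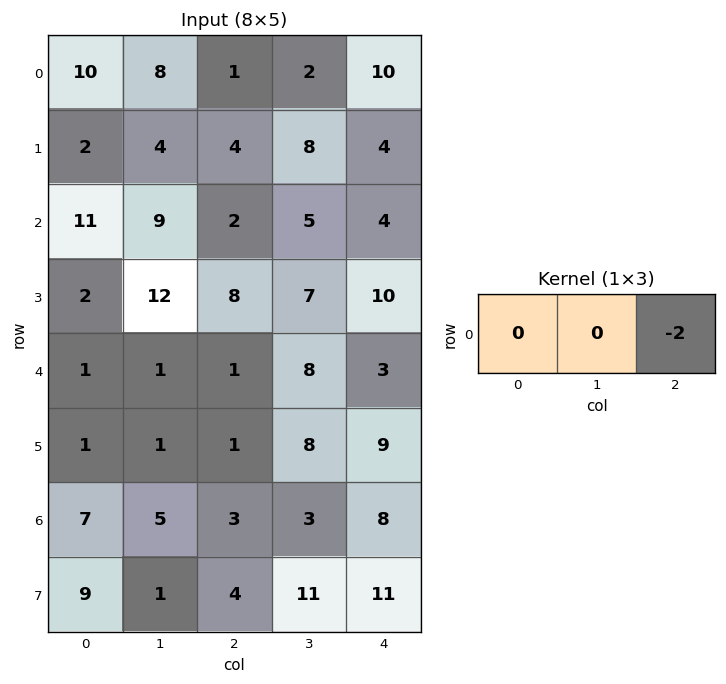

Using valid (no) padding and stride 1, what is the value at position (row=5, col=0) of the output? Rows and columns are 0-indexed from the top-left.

The receptive field on the input at this output position is [1 1 1]. Elementwise product with the kernel and sum: 1·-2.

-2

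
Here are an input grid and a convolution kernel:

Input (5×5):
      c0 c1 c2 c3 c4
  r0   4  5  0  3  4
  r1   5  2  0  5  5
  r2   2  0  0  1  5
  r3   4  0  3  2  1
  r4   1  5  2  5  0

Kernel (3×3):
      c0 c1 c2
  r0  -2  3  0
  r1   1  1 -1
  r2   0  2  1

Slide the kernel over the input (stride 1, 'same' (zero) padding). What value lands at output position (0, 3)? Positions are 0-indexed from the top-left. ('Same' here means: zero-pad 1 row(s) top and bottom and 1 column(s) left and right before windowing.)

14

The receptive field on the zero-padded input at this output position is [0 0 0 / 0 3 4 / 0 5 5]. Elementwise product with the kernel and sum: 0·-2 + 0·3 + 0·1 + 3·1 + 4·-1 + 5·2 + 5·1.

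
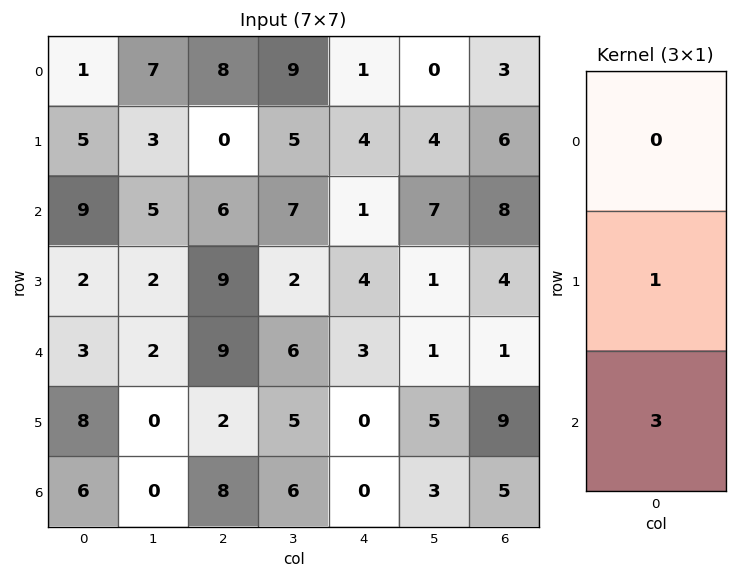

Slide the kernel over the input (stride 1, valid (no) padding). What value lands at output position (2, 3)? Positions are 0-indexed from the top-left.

20

The receptive field on the input at this output position is [7 / 2 / 6]. Elementwise product with the kernel and sum: 2·1 + 6·3.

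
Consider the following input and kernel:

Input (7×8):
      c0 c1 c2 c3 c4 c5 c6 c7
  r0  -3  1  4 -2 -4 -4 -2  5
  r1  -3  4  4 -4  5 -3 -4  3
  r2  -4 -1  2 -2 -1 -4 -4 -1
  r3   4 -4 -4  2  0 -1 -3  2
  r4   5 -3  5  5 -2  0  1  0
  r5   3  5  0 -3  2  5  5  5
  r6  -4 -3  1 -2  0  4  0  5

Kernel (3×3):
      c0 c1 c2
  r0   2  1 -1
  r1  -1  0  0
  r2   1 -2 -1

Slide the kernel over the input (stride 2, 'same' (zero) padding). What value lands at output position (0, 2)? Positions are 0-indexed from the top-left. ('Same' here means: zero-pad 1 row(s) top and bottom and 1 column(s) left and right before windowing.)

-9

The receptive field on the zero-padded input at this output position is [0 0 0 / -2 -4 -4 / -4 5 -3]. Elementwise product with the kernel and sum: 0·2 + 0·1 + 0·-1 + -2·-1 + -4·1 + 5·-2 + -3·-1.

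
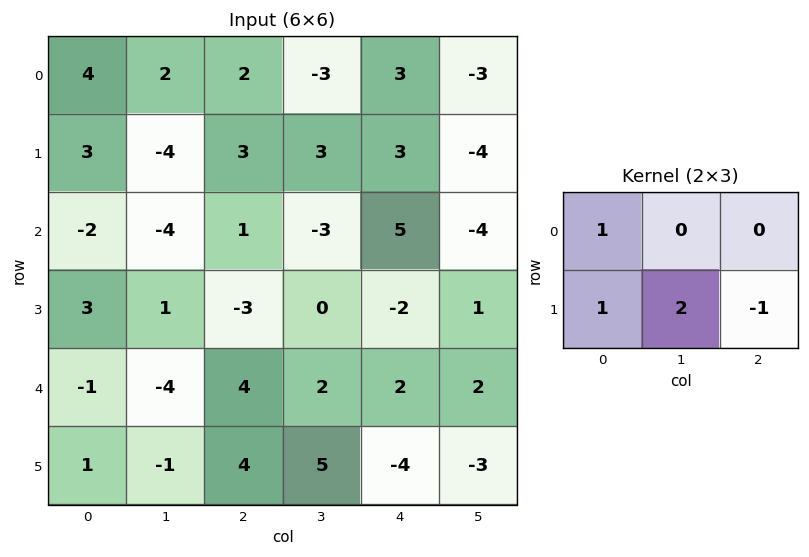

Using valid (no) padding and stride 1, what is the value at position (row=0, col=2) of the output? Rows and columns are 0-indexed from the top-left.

The receptive field on the input at this output position is [2 -3 3 / 3 3 3]. Elementwise product with the kernel and sum: 2·1 + 3·1 + 3·2 + 3·-1.

8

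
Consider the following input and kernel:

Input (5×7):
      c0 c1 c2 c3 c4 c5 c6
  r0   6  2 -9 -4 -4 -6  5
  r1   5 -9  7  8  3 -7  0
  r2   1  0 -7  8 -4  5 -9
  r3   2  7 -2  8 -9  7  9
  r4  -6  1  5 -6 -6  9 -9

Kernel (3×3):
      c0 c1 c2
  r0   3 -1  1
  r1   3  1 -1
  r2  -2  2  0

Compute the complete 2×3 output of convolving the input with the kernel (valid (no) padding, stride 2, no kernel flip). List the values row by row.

4 29 19
25 -44 -25

Output[0,0]: The receptive field on the input at this output position is [6 2 -9 / 5 -9 7 / 1 0 -7]. Elementwise product with the kernel and sum: 6·3 + 2·-1 + -9·1 + 5·3 + -9·1 + 7·-1 + 1·-2 + 0·2.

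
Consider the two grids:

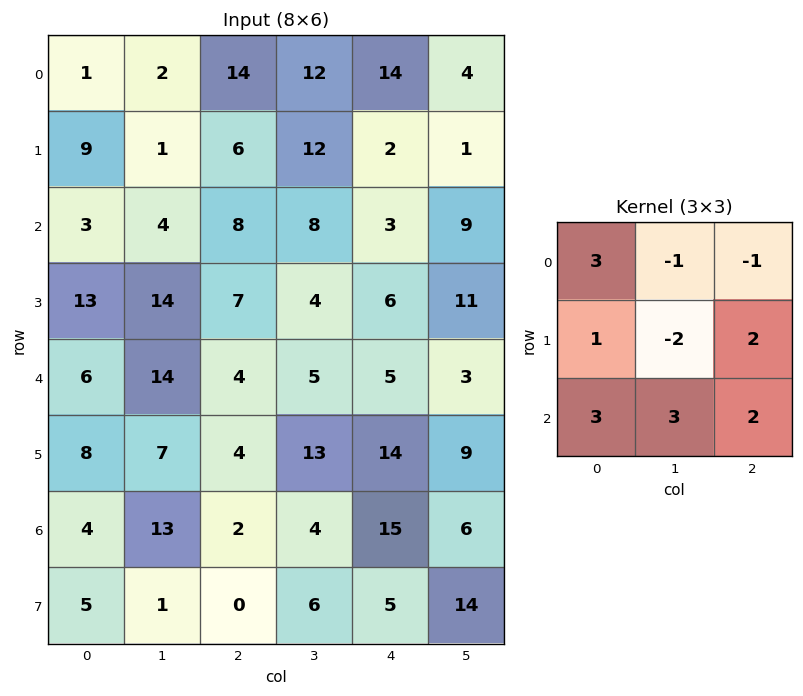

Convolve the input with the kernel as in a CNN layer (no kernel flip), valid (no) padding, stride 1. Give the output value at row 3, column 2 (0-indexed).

The receptive field on the input at this output position is [7 4 6 / 4 5 5 / 4 13 14]. Elementwise product with the kernel and sum: 7·3 + 4·-1 + 6·-1 + 4·1 + 5·-2 + 5·2 + 4·3 + 13·3 + 14·2.

94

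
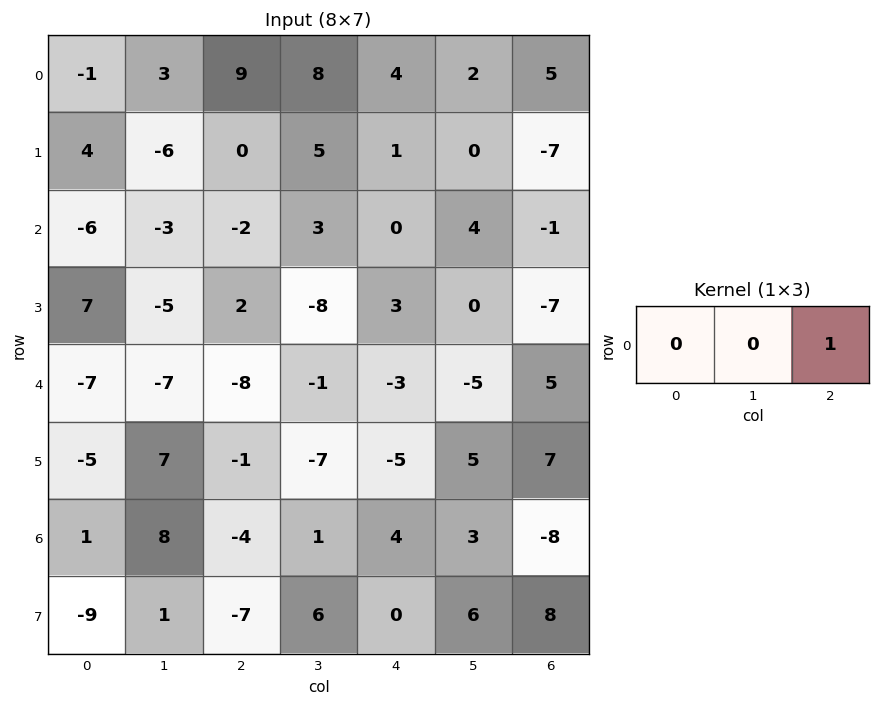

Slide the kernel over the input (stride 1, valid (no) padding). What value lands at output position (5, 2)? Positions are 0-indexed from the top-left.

-5

The receptive field on the input at this output position is [-1 -7 -5]. Elementwise product with the kernel and sum: -5·1.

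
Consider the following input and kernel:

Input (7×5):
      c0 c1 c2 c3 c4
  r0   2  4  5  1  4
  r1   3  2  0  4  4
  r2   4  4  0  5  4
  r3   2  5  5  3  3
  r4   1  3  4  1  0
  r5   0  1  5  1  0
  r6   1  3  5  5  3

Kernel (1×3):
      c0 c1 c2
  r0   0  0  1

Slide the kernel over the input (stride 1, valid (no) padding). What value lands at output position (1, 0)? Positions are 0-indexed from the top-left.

0

The receptive field on the input at this output position is [3 2 0]. Elementwise product with the kernel and sum: 0·1.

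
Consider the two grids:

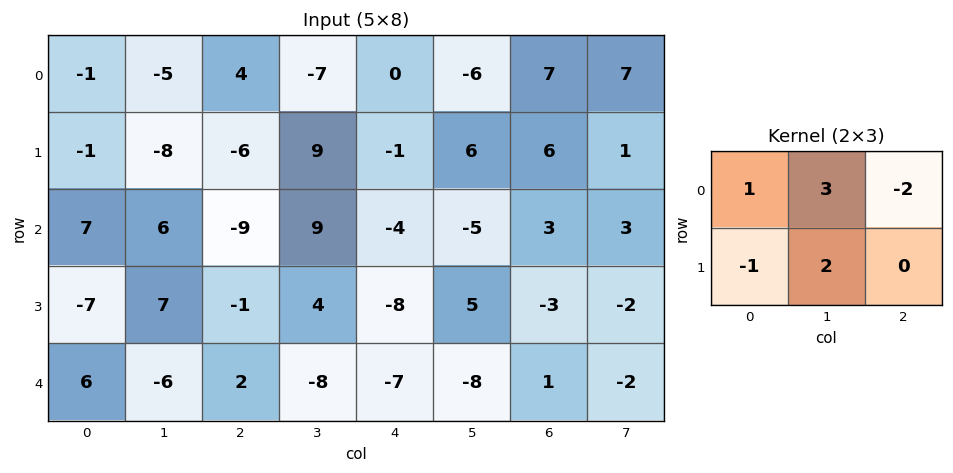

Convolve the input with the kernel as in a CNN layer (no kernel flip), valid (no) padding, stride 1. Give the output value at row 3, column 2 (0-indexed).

9

The receptive field on the input at this output position is [-1 4 -8 / 2 -8 -7]. Elementwise product with the kernel and sum: -1·1 + 4·3 + -8·-2 + 2·-1 + -8·2.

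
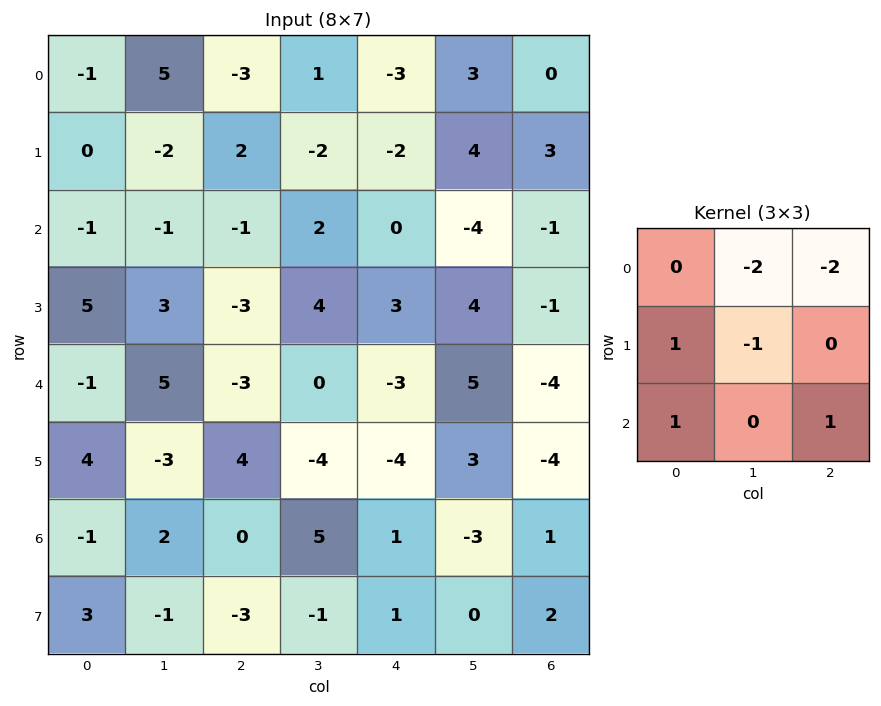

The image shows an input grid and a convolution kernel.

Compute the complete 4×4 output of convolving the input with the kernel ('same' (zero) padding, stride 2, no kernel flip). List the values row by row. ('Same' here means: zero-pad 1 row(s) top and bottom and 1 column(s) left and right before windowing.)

Output[0,0]: The receptive field on the zero-padded input at this output position is [0 0 0 / 0 -1 5 / 0 0 -2]. Elementwise product with the kernel and sum: 0·-2 + 0·-2 + 0·1 + -1·-1 + 0·1 + -2·1.

-1 4 6 7
8 7 6 -5
-18 -1 -12 14
-2 0 5 4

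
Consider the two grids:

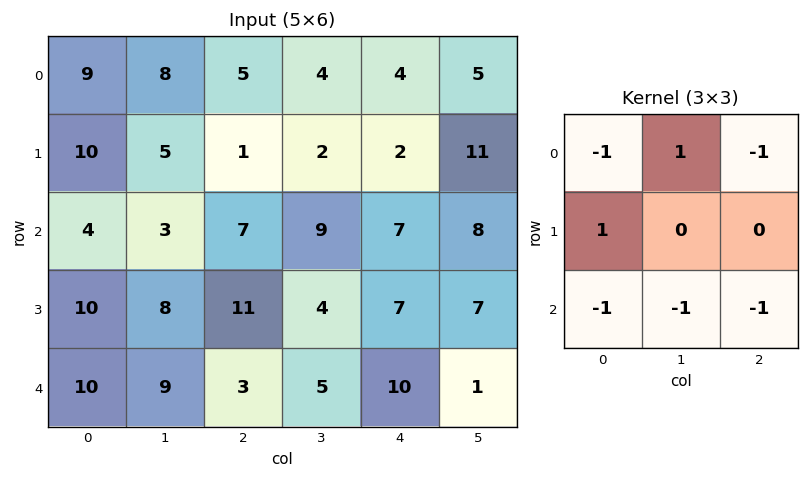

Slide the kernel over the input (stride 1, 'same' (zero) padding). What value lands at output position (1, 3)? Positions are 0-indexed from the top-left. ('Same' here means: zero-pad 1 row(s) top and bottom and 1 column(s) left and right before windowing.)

The receptive field on the zero-padded input at this output position is [5 4 4 / 1 2 2 / 7 9 7]. Elementwise product with the kernel and sum: 5·-1 + 4·1 + 4·-1 + 1·1 + 7·-1 + 9·-1 + 7·-1.

-27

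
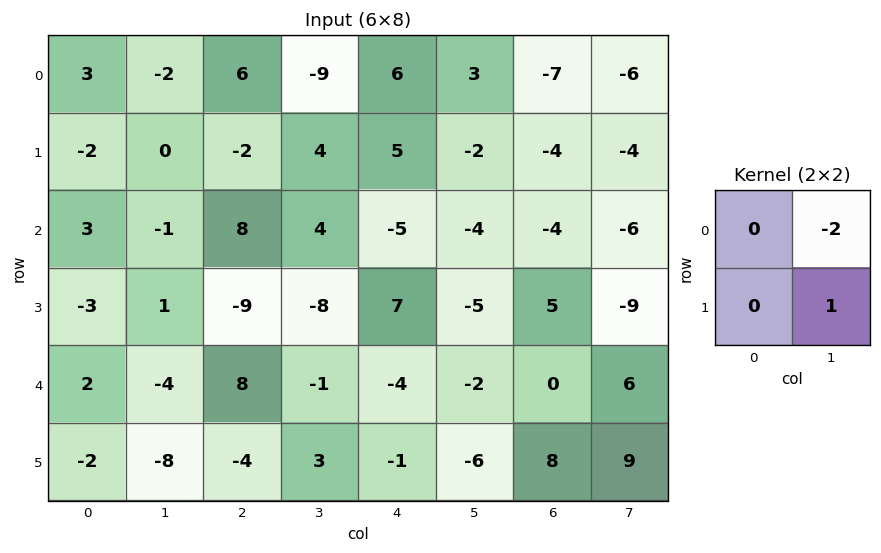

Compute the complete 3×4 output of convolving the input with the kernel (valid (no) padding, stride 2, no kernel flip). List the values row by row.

4 22 -8 8
3 -16 3 3
0 5 -2 -3

Output[0,0]: The receptive field on the input at this output position is [3 -2 / -2 0]. Elementwise product with the kernel and sum: -2·-2 + 0·1.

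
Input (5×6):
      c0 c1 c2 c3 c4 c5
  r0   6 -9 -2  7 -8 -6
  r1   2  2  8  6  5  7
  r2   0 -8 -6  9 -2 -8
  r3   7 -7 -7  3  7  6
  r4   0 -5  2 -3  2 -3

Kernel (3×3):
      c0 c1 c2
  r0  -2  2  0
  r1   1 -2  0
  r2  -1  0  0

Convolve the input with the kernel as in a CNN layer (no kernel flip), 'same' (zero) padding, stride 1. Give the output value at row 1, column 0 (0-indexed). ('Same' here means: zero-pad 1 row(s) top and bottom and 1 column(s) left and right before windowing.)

The receptive field on the zero-padded input at this output position is [0 6 -9 / 0 2 2 / 0 0 -8]. Elementwise product with the kernel and sum: 0·-2 + 6·2 + 0·1 + 2·-2 + 0·-1.

8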